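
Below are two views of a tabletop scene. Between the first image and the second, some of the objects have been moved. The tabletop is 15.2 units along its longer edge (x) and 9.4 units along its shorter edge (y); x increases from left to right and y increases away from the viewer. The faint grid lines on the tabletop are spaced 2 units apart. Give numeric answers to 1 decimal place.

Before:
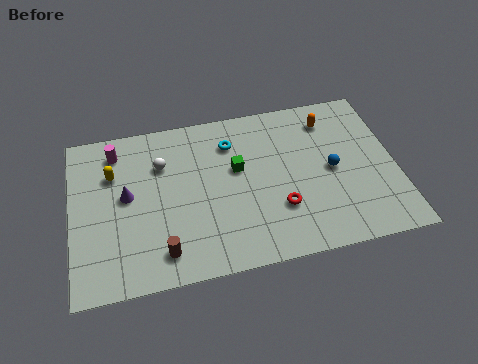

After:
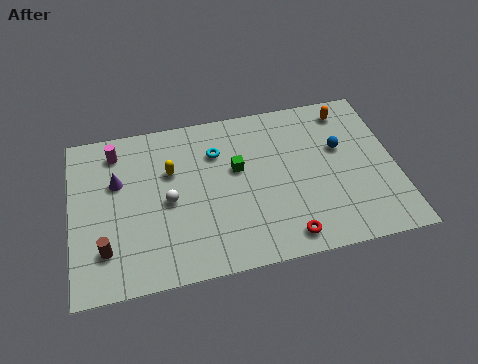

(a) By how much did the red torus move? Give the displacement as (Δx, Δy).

(0.2, -1.7)

The red torus started near (9.6, 2.9) and ended near (9.8, 1.2).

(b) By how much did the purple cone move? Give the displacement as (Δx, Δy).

(-0.4, 0.9)

The purple cone was at about (2.6, 5.1) and moved to about (2.2, 6.0).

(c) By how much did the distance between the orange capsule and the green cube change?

+1.0

Before: roughly 4.9 units apart; after: 5.9. That's 1.0 units further apart.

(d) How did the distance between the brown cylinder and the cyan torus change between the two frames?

+0.4

They were about 6.6 units apart before and 7.0 after — 0.4 units further apart.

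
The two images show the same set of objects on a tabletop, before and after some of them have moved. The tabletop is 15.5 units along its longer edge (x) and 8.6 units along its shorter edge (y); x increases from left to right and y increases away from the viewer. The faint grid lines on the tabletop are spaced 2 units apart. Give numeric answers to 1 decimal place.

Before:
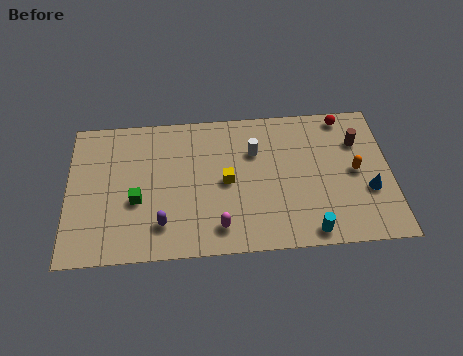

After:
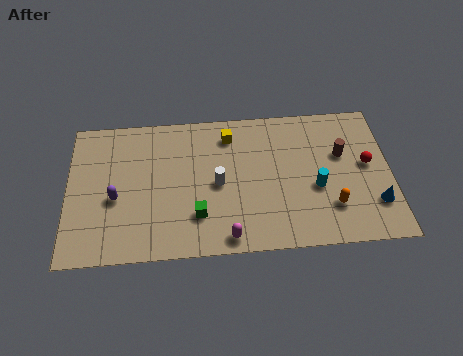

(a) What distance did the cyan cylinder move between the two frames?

2.6

The cyan cylinder was near (11.5, 0.9) before and (11.9, 3.5) after, so it travelled √(0.4² + 2.6²) ≈ 2.6 units.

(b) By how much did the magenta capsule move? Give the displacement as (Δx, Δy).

(0.4, -0.6)

From the two frames, the magenta capsule sits at roughly (7.2, 1.5) before and (7.6, 0.9) after.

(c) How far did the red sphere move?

3.2

From (13.4, 7.7) to (14.4, 4.7), the red sphere covered √(1.0² + 3.0²) ≈ 3.2 units.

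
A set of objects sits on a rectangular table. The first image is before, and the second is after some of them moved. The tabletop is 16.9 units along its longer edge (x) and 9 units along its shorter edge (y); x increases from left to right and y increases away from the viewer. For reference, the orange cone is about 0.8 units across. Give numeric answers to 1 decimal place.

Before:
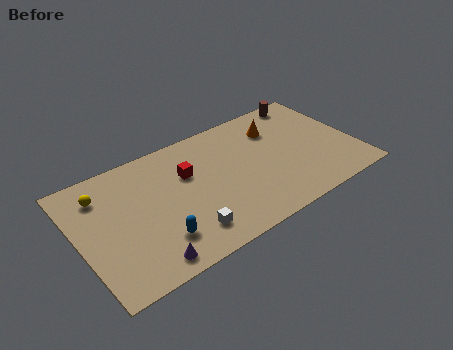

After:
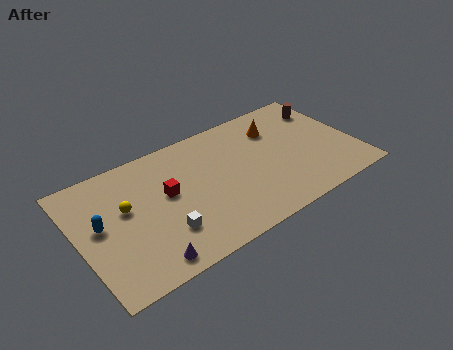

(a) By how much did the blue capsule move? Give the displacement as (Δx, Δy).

(-3.1, 2.7)

The blue capsule started near (4.4, 2.2) and ended near (1.3, 4.9).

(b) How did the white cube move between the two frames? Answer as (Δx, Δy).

(-1.2, 0.7)

From the two frames, the white cube sits at roughly (6.0, 1.8) before and (4.8, 2.5) after.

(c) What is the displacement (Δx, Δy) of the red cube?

(-1.4, -0.8)

The red cube was at about (6.8, 5.9) and moved to about (5.4, 5.1).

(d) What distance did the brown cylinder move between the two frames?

1.5

From (14.8, 8.1) to (15.7, 6.9), the brown cylinder covered √(0.9² + 1.2²) ≈ 1.5 units.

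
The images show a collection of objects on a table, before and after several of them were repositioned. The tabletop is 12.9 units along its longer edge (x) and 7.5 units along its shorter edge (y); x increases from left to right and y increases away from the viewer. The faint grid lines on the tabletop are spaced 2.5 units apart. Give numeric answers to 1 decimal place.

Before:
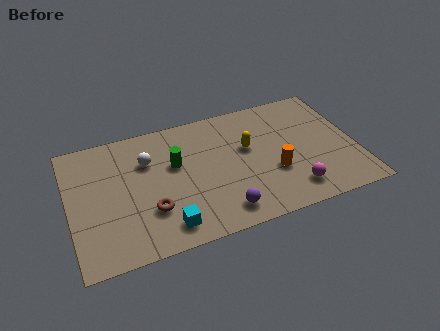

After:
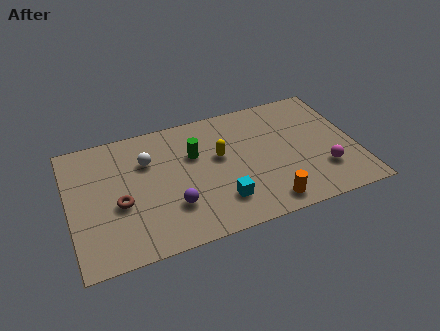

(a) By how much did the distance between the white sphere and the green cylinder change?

+0.8

The distance was about 1.3 in the first image and 2.1 in the second, so they moved 0.8 units further apart.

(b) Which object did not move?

the white sphere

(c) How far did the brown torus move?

1.5

The brown torus was near (3.5, 2.3) before and (2.2, 3.1) after, so it travelled √(1.3² + 0.8²) ≈ 1.5 units.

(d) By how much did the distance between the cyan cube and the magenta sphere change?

-1.0

The distance was about 5.7 in the first image and 4.7 in the second, so they moved 1.0 units closer together.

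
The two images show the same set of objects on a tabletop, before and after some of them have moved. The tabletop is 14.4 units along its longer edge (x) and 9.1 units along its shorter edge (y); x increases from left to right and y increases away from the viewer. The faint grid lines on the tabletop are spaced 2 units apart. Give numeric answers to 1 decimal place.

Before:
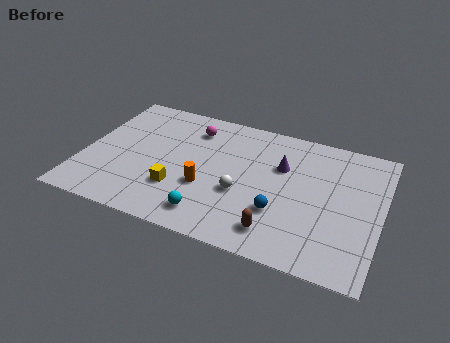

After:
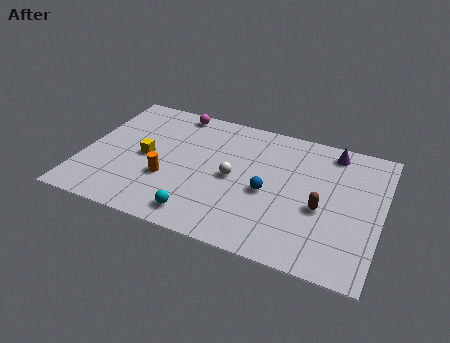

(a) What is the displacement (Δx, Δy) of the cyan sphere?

(-0.5, -0.2)

From the two frames, the cyan sphere sits at roughly (6.5, 1.5) before and (6.0, 1.3) after.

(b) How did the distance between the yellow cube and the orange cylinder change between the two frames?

+0.3

They were about 1.4 units apart before and 1.7 after — 0.3 units further apart.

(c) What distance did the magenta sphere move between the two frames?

1.4

The magenta sphere was near (5.0, 7.2) before and (4.0, 8.2) after, so it travelled √(1.0² + 1.0²) ≈ 1.4 units.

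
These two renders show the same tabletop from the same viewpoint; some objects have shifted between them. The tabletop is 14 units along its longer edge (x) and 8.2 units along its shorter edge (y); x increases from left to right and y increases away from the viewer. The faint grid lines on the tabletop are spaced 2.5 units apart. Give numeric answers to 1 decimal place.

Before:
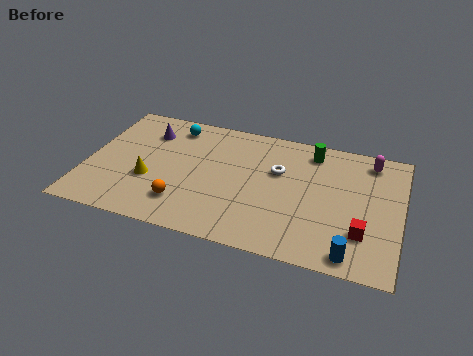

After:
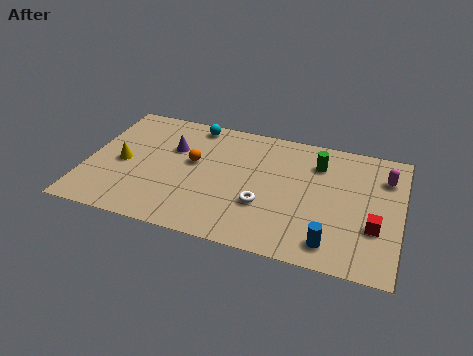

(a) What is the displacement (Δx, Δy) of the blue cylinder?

(-0.9, 0.4)

From the two frames, the blue cylinder sits at roughly (12.0, 0.9) before and (11.1, 1.3) after.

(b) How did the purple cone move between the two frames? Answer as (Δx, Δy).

(1.2, -0.8)

The purple cone started near (2.5, 6.2) and ended near (3.7, 5.4).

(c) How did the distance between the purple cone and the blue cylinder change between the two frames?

-2.4

Before: roughly 10.9 units apart; after: 8.5. That's 2.4 units closer together.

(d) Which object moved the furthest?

the orange sphere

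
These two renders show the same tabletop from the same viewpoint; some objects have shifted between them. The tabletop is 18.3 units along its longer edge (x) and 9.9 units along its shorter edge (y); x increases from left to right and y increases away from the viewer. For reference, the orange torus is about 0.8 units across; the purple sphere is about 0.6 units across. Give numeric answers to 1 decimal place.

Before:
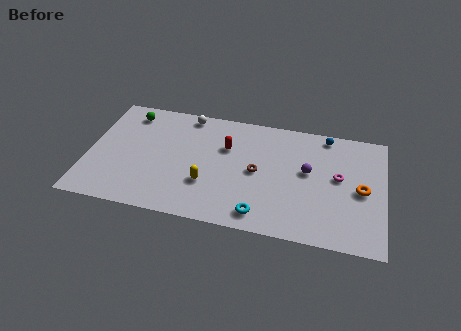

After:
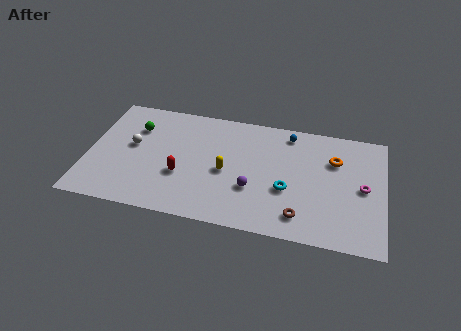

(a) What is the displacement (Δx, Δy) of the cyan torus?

(1.5, 2.4)

The cyan torus was at about (10.9, 1.4) and moved to about (12.4, 3.8).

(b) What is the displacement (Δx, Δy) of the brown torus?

(2.8, -3.1)

From the two frames, the brown torus sits at roughly (10.5, 4.9) before and (13.3, 1.8) after.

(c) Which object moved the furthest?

the white sphere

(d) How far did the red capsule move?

4.0

The red capsule was near (8.5, 6.6) before and (5.9, 3.6) after, so it travelled √(2.6² + 3.0²) ≈ 4.0 units.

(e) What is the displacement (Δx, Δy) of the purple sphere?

(-3.3, -2.2)

The purple sphere started near (13.6, 5.6) and ended near (10.3, 3.4).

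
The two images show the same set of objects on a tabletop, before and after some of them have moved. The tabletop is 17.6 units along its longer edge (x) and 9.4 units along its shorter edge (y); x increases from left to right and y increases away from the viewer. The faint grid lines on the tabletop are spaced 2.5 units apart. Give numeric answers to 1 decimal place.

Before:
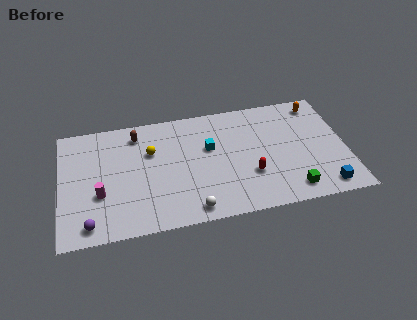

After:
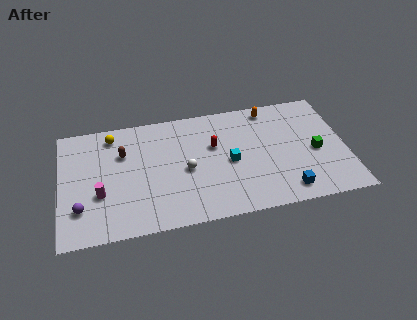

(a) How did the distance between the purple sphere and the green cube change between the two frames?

+2.3

The distance was about 12.3 in the first image and 14.6 in the second, so they moved 2.3 units further apart.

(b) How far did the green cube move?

3.3

From (14.0, 1.4) to (15.7, 4.2), the green cube covered √(1.7² + 2.8²) ≈ 3.3 units.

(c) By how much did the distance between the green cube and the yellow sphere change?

+3.3

Before: roughly 9.7 units apart; after: 13.0. That's 3.3 units further apart.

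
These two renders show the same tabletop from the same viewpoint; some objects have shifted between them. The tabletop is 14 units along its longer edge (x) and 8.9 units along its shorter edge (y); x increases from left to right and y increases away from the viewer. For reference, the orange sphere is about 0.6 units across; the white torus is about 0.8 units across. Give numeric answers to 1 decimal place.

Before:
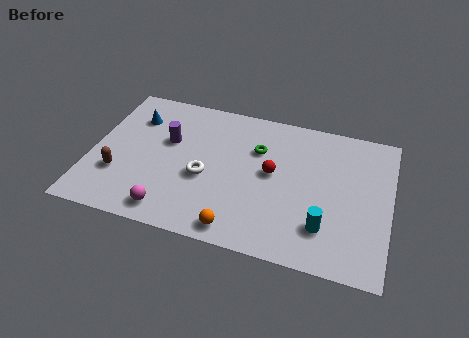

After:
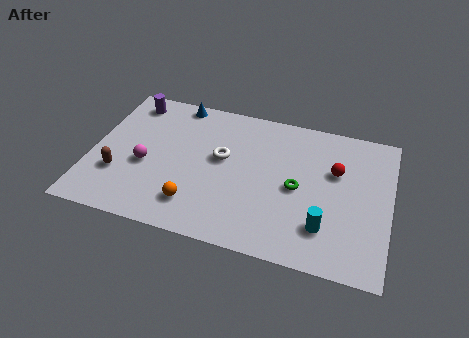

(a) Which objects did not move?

the brown capsule and the cyan cylinder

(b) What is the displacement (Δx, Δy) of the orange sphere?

(-2.1, 0.9)

The orange sphere was at about (7.2, 1.0) and moved to about (5.1, 1.9).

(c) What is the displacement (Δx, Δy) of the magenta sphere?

(-1.4, 2.5)

The magenta sphere started near (4.0, 1.2) and ended near (2.6, 3.7).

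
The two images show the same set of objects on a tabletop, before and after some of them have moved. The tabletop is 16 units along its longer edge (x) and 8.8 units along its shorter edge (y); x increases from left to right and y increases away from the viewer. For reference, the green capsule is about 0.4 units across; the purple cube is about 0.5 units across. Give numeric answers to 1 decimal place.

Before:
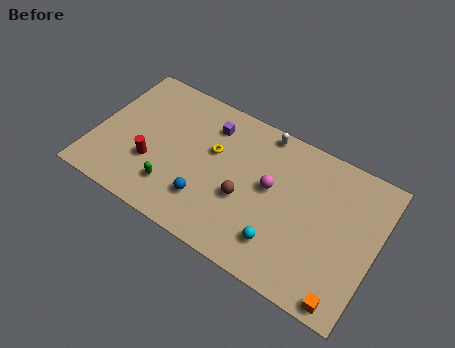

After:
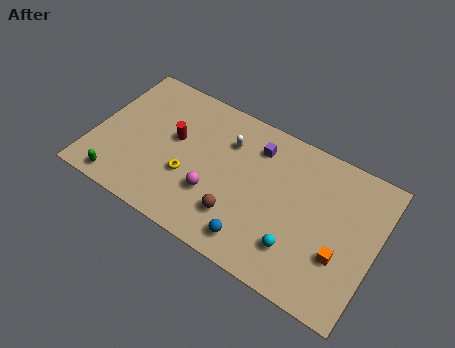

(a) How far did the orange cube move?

2.3

From (14.8, 0.8) to (14.2, 3.0), the orange cube covered √(0.6² + 2.2²) ≈ 2.3 units.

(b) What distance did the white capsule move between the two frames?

2.4

The white capsule was near (9.1, 8.0) before and (7.3, 6.4) after, so it travelled √(1.8² + 1.6²) ≈ 2.4 units.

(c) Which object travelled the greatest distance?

the magenta sphere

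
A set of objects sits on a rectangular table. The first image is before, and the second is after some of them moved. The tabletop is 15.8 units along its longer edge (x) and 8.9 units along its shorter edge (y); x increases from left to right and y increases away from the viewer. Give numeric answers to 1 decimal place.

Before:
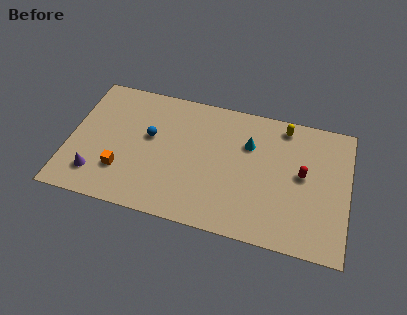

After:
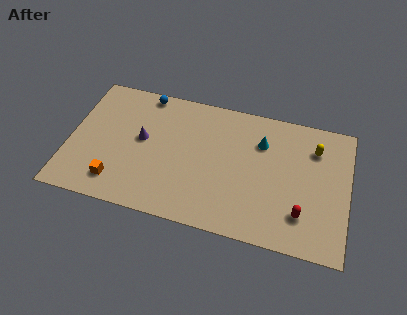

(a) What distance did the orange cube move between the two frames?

0.8

The orange cube was near (3.1, 2.5) before and (2.9, 1.7) after, so it travelled √(0.2² + 0.8²) ≈ 0.8 units.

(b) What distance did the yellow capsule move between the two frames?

2.1

The yellow capsule moved from about (12.0, 7.8) to (13.8, 6.7), a distance of √(1.8² + 1.1²) ≈ 2.1.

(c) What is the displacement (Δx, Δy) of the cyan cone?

(0.7, 0.3)

The cyan cone started near (10.1, 6.1) and ended near (10.8, 6.4).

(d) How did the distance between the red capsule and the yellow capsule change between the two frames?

+1.3

They were about 3.2 units apart before and 4.5 after — 1.3 units further apart.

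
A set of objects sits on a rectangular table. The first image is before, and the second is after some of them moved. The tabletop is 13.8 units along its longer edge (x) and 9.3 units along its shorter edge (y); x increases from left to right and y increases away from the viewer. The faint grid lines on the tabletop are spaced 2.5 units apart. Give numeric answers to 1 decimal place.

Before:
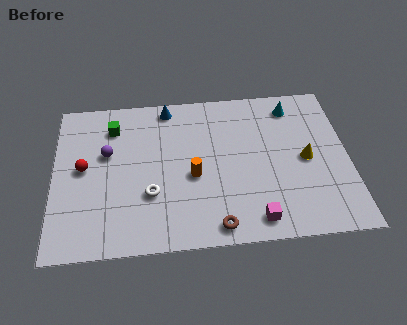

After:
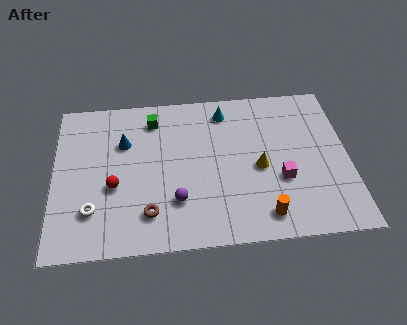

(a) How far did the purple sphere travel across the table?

4.5

The purple sphere was near (2.5, 5.7) before and (5.7, 2.6) after, so it travelled √(3.2² + 3.1²) ≈ 4.5 units.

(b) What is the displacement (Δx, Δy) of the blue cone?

(-2.1, -2.0)

The blue cone was at about (5.4, 8.3) and moved to about (3.3, 6.3).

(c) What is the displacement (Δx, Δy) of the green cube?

(1.9, 0.3)

The green cube was at about (2.8, 7.3) and moved to about (4.7, 7.6).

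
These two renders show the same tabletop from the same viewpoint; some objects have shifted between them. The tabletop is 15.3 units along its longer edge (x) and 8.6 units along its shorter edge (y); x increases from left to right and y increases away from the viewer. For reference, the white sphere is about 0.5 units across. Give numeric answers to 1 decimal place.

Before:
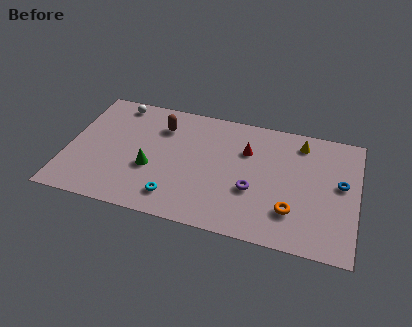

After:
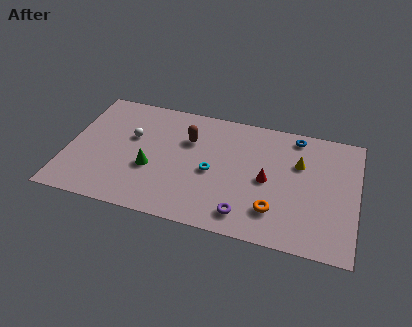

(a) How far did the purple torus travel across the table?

1.8

The purple torus was near (9.9, 3.2) before and (9.6, 1.4) after, so it travelled √(0.3² + 1.8²) ≈ 1.8 units.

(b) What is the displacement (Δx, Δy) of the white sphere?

(1.0, -2.3)

From the two frames, the white sphere sits at roughly (2.3, 7.6) before and (3.3, 5.3) after.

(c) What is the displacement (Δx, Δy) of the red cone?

(1.2, -1.8)

The red cone was at about (9.4, 5.9) and moved to about (10.6, 4.1).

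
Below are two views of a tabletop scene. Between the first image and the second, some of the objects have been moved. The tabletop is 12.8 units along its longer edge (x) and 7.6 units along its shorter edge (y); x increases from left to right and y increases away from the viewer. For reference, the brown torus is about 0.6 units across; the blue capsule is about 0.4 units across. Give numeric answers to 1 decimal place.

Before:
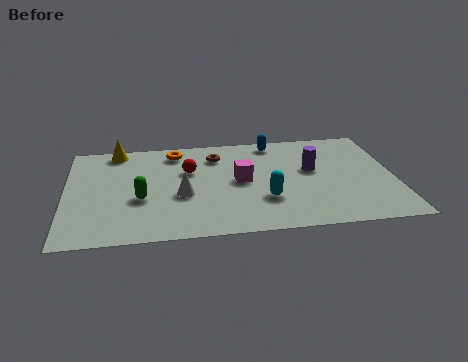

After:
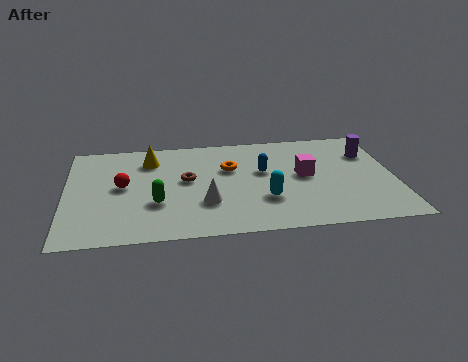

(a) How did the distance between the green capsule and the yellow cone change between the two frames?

-0.6

Before: roughly 3.9 units apart; after: 3.3. That's 0.6 units closer together.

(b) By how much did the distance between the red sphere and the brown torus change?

+1.0

Before: roughly 1.5 units apart; after: 2.5. That's 1.0 units further apart.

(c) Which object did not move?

the cyan capsule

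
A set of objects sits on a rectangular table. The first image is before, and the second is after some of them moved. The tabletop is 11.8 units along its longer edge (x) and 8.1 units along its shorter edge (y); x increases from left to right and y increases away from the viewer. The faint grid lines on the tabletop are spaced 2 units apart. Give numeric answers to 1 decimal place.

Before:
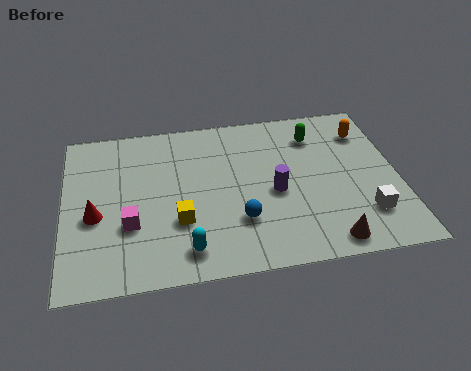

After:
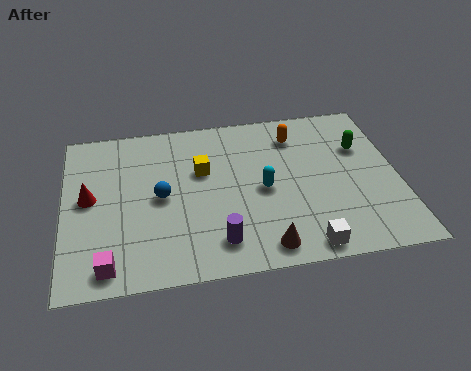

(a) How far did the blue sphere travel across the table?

3.1

The blue sphere moved from about (6.1, 2.4) to (3.4, 4.0), a distance of √(2.7² + 1.6²) ≈ 3.1.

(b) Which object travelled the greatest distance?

the cyan capsule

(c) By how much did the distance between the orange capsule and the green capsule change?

+0.7

The distance was about 1.8 in the first image and 2.5 in the second, so they moved 0.7 units further apart.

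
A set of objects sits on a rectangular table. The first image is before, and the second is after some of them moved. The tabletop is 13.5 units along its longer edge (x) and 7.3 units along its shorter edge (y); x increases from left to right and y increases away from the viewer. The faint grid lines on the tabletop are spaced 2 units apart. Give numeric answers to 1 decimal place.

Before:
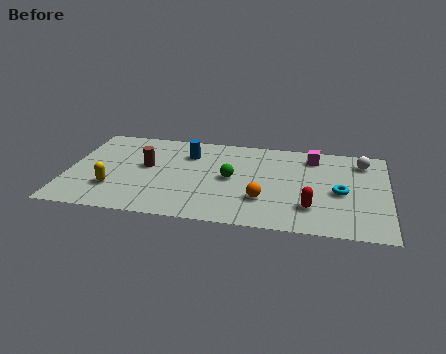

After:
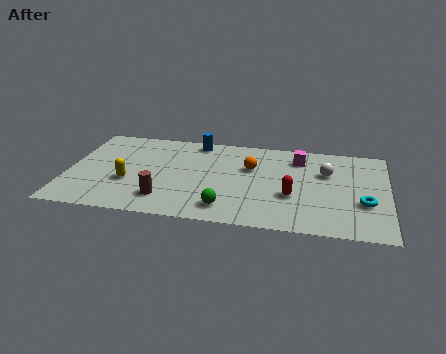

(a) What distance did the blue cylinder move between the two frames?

1.1

The blue cylinder moved from about (5.0, 5.4) to (5.3, 6.5), a distance of √(0.3² + 1.1²) ≈ 1.1.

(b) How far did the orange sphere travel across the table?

2.6

From (8.3, 2.2) to (7.7, 4.7), the orange sphere covered √(0.6² + 2.5²) ≈ 2.6 units.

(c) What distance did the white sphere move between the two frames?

1.9

The white sphere was near (12.4, 5.9) before and (10.9, 4.8) after, so it travelled √(1.5² + 1.1²) ≈ 1.9 units.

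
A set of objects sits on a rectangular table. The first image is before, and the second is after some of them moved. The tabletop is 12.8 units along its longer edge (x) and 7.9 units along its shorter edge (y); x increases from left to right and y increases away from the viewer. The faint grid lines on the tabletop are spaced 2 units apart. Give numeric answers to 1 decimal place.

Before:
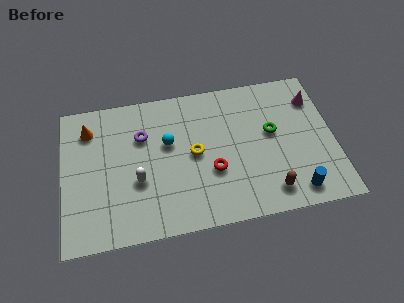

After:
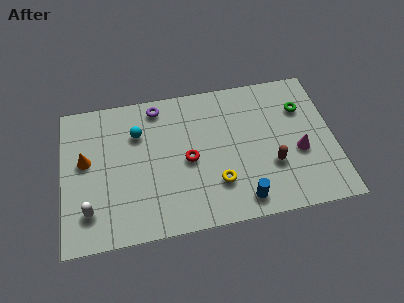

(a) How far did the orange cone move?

1.7

From (1.3, 6.2) to (1.1, 4.5), the orange cone covered √(0.2² + 1.7²) ≈ 1.7 units.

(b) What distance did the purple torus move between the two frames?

1.7

The purple torus was near (3.8, 5.4) before and (4.6, 6.9) after, so it travelled √(0.8² + 1.5²) ≈ 1.7 units.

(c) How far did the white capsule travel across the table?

2.6

From (3.5, 3.0) to (1.2, 1.8), the white capsule covered √(2.3² + 1.2²) ≈ 2.6 units.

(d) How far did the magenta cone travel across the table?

2.9

The magenta cone was near (12.0, 6.0) before and (11.1, 3.2) after, so it travelled √(0.9² + 2.8²) ≈ 2.9 units.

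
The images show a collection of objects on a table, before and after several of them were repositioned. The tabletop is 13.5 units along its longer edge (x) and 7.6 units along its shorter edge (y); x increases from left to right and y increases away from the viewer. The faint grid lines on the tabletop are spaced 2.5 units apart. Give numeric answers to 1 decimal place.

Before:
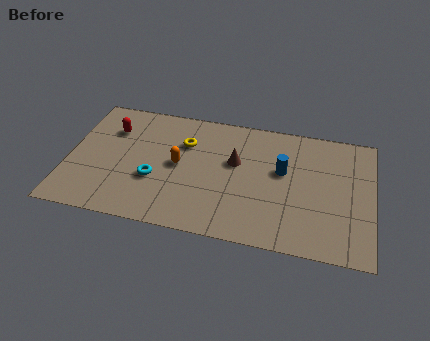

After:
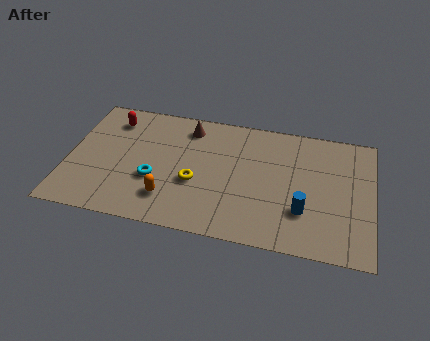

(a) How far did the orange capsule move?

2.1

The orange capsule was near (4.9, 3.9) before and (4.6, 1.8) after, so it travelled √(0.3² + 2.1²) ≈ 2.1 units.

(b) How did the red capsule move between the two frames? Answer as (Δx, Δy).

(0.0, 0.6)

From the two frames, the red capsule sits at roughly (1.8, 5.5) before and (1.8, 6.1) after.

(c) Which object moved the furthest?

the brown cone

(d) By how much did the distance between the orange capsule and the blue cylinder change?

+1.3

The distance was about 4.6 in the first image and 5.9 in the second, so they moved 1.3 units further apart.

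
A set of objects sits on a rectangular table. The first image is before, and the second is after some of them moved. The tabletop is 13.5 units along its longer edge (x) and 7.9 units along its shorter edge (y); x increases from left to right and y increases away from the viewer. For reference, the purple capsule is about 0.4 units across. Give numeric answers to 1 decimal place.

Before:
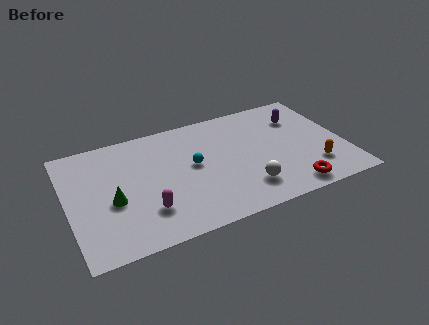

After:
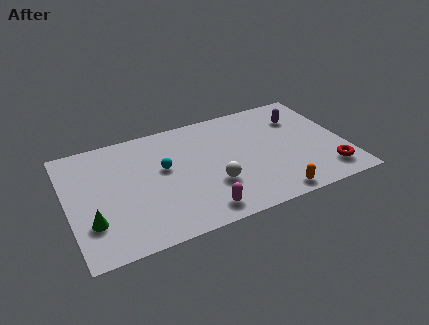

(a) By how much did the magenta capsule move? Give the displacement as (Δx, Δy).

(2.5, -1.0)

The magenta capsule started near (3.6, 2.1) and ended near (6.1, 1.1).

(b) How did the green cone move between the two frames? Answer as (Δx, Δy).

(-1.1, -1.0)

The green cone started near (2.1, 3.3) and ended near (1.0, 2.3).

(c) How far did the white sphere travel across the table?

1.7

From (8.4, 1.8) to (6.9, 2.6), the white sphere covered √(1.5² + 0.8²) ≈ 1.7 units.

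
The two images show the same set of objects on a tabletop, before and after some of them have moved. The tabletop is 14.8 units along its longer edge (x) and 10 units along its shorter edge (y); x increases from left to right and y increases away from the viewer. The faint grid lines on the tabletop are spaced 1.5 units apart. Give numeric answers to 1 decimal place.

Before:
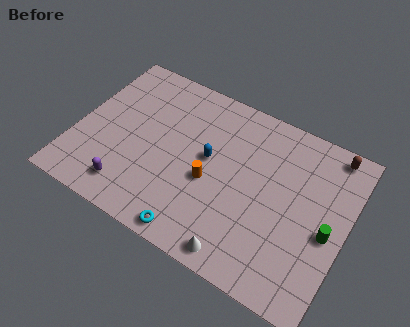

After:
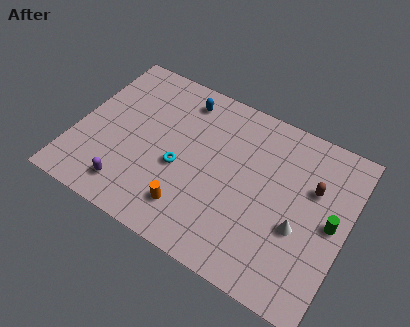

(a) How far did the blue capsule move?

3.5

From (7.2, 5.5) to (5.3, 8.4), the blue capsule covered √(1.9² + 2.9²) ≈ 3.5 units.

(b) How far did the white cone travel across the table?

4.0

From (9.7, 1.0) to (12.4, 3.9), the white cone covered √(2.7² + 2.9²) ≈ 4.0 units.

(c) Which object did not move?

the purple capsule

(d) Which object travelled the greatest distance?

the white cone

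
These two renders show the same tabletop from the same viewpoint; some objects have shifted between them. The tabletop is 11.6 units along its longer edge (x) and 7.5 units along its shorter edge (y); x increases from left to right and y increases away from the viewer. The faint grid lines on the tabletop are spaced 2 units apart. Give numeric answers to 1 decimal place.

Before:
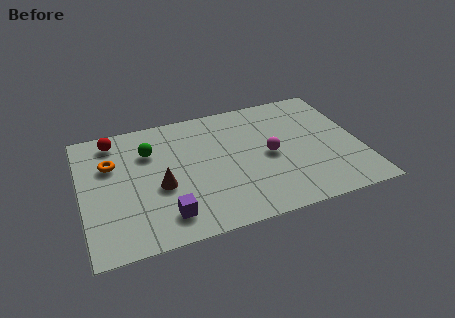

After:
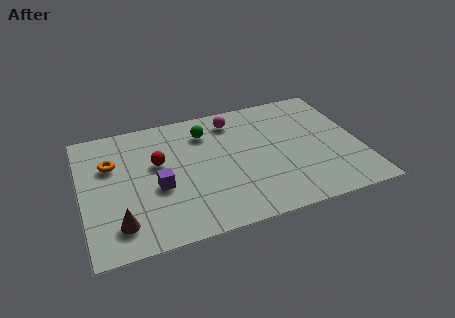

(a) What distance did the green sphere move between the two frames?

2.5

The green sphere was near (2.9, 5.3) before and (5.3, 5.8) after, so it travelled √(2.4² + 0.5²) ≈ 2.5 units.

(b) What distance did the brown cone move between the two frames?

2.4

From (3.2, 3.1) to (1.4, 1.5), the brown cone covered √(1.8² + 1.6²) ≈ 2.4 units.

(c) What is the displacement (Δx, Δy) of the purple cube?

(-0.2, 1.7)

From the two frames, the purple cube sits at roughly (3.3, 1.4) before and (3.1, 3.1) after.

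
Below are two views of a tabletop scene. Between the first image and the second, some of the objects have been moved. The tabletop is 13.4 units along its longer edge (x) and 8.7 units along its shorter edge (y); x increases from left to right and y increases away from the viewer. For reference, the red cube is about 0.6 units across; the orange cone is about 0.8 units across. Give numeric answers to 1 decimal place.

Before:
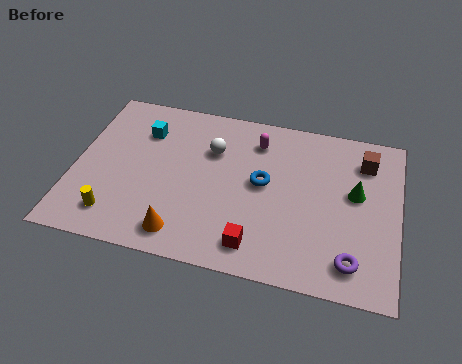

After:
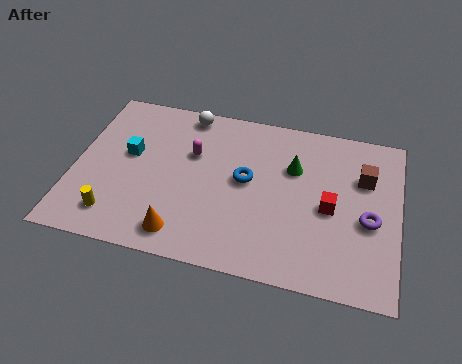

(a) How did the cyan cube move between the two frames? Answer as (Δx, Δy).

(-0.5, -1.4)

From the two frames, the cyan cube sits at roughly (2.7, 6.4) before and (2.2, 5.0) after.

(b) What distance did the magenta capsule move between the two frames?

2.9

From (7.4, 6.9) to (4.8, 5.6), the magenta capsule covered √(2.6² + 1.3²) ≈ 2.9 units.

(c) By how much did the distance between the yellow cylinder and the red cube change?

+3.2

Before: roughly 5.8 units apart; after: 9.0. That's 3.2 units further apart.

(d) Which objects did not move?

the yellow cylinder and the orange cone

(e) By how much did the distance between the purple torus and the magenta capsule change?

+0.8

They were about 6.8 units apart before and 7.6 after — 0.8 units further apart.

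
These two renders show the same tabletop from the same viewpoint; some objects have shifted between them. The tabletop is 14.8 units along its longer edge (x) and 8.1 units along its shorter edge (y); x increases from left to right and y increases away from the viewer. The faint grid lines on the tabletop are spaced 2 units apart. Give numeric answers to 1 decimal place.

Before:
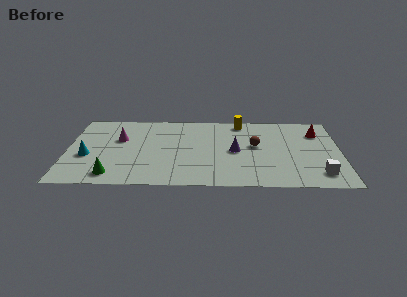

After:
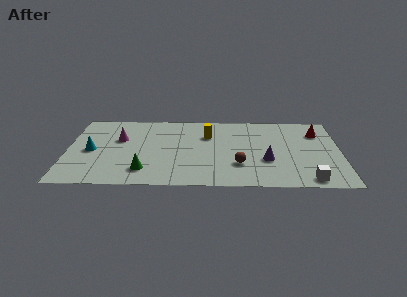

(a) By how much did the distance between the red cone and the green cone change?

-1.8

They were about 12.1 units apart before and 10.3 after — 1.8 units closer together.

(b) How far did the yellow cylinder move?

2.3

The yellow cylinder was near (9.4, 7.1) before and (7.6, 5.6) after, so it travelled √(1.8² + 1.5²) ≈ 2.3 units.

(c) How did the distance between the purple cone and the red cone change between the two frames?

-0.8

The distance was about 5.0 in the first image and 4.2 in the second, so they moved 0.8 units closer together.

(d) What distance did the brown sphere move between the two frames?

2.3

From (10.2, 4.5) to (9.3, 2.4), the brown sphere covered √(0.9² + 2.1²) ≈ 2.3 units.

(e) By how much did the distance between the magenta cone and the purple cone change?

+1.9

Before: roughly 6.4 units apart; after: 8.3. That's 1.9 units further apart.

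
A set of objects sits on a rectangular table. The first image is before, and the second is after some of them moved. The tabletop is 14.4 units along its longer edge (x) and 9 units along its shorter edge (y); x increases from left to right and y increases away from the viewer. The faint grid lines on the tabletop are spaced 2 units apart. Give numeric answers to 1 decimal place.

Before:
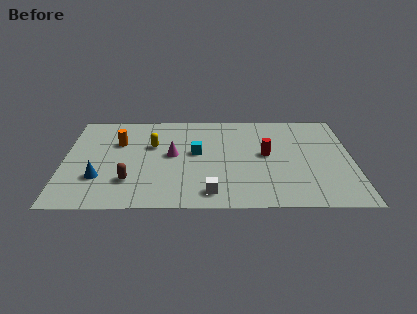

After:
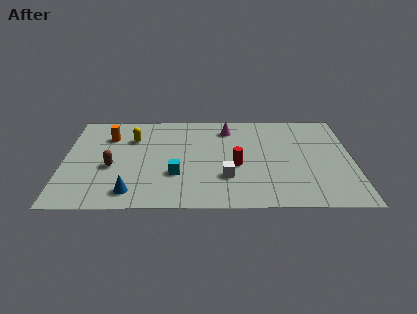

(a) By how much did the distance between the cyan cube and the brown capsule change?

-0.9

Before: roughly 4.2 units apart; after: 3.3. That's 0.9 units closer together.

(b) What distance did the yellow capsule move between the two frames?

1.2

The yellow capsule moved from about (4.4, 5.7) to (3.4, 6.4), a distance of √(1.0² + 0.7²) ≈ 1.2.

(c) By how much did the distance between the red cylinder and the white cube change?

-3.3

Before: roughly 4.5 units apart; after: 1.2. That's 3.3 units closer together.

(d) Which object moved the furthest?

the magenta cone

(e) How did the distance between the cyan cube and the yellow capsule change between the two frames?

+1.7

The distance was about 2.3 in the first image and 4.0 in the second, so they moved 1.7 units further apart.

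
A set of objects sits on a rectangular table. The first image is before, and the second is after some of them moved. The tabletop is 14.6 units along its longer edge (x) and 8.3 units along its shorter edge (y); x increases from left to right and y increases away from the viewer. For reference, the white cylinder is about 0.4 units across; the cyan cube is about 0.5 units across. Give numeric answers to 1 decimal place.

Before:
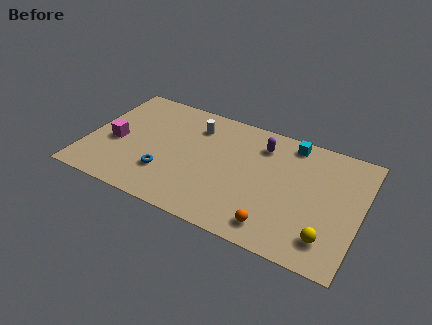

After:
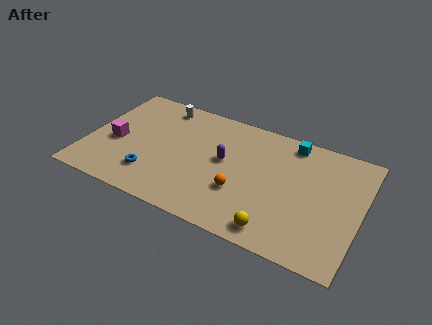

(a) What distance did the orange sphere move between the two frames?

2.5

The orange sphere was near (10.4, 1.3) before and (8.4, 2.8) after, so it travelled √(2.0² + 1.5²) ≈ 2.5 units.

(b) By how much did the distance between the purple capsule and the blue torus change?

-1.8

They were about 6.2 units apart before and 4.4 after — 1.8 units closer together.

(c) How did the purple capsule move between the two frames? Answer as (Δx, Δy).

(-1.8, -1.9)

From the two frames, the purple capsule sits at roughly (9.1, 6.5) before and (7.3, 4.6) after.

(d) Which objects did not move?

the cyan cube and the magenta cube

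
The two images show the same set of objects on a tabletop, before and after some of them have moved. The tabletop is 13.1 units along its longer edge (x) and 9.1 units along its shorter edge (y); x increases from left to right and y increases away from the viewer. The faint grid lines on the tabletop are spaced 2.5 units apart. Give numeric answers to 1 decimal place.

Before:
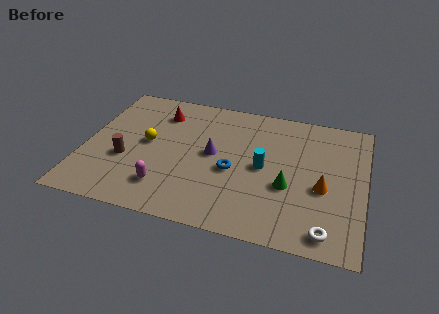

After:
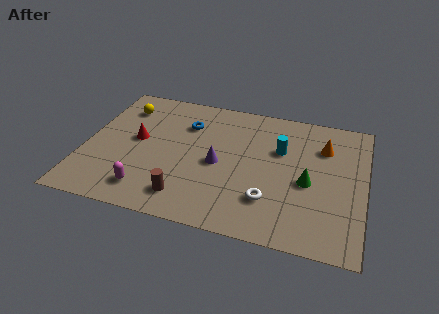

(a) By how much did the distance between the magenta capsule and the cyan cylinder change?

+2.2

The distance was about 5.1 in the first image and 7.3 in the second, so they moved 2.2 units further apart.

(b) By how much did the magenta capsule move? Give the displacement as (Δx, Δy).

(-0.8, -0.4)

From the two frames, the magenta capsule sits at roughly (4.0, 2.0) before and (3.2, 1.6) after.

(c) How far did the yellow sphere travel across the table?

2.7

The yellow sphere moved from about (2.9, 4.8) to (1.5, 7.1), a distance of √(1.4² + 2.3²) ≈ 2.7.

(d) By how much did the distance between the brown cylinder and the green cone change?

-1.6

They were about 7.6 units apart before and 6.0 after — 1.6 units closer together.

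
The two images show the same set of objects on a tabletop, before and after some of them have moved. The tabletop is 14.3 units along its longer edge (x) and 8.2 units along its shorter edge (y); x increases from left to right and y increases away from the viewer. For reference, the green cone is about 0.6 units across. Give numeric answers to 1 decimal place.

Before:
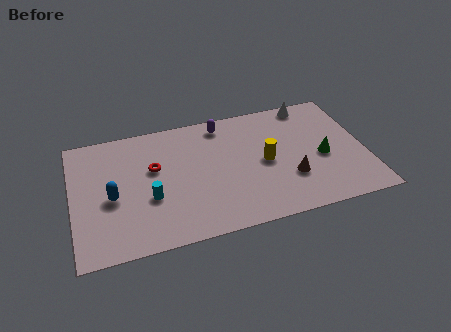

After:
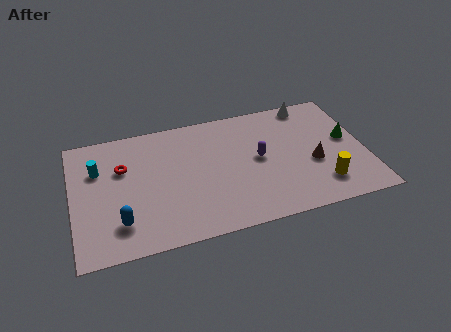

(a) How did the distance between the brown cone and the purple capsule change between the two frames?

-2.6

The distance was about 5.4 in the first image and 2.8 in the second, so they moved 2.6 units closer together.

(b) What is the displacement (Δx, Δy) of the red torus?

(-1.5, 0.4)

The red torus started near (4.0, 5.0) and ended near (2.5, 5.4).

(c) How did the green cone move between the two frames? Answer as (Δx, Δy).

(1.3, 0.9)

The green cone started near (12.2, 3.6) and ended near (13.5, 4.5).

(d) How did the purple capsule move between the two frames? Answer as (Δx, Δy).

(1.6, -2.8)

The purple capsule was at about (7.5, 7.1) and moved to about (9.1, 4.3).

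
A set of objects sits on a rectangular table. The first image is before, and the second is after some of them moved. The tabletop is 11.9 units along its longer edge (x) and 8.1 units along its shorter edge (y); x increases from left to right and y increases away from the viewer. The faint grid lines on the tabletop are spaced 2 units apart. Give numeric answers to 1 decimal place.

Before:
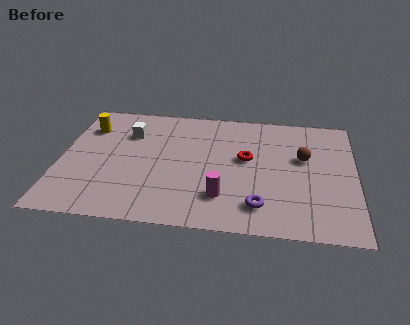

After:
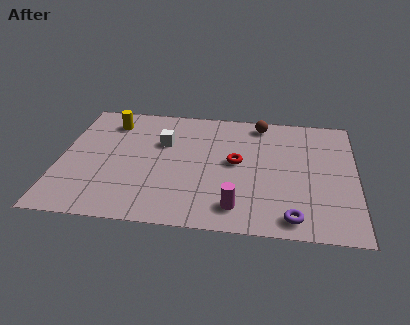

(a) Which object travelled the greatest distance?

the brown sphere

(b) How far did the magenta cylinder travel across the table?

0.8

From (6.6, 2.0) to (7.2, 1.4), the magenta cylinder covered √(0.6² + 0.6²) ≈ 0.8 units.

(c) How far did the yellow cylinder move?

1.0

The yellow cylinder moved from about (1.0, 6.0) to (1.9, 6.5), a distance of √(0.9² + 0.5²) ≈ 1.0.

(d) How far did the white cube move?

1.5

From (2.7, 5.8) to (4.1, 5.3), the white cube covered √(1.4² + 0.5²) ≈ 1.5 units.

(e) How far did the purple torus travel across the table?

1.4

The purple torus moved from about (8.1, 1.6) to (9.4, 1.0), a distance of √(1.3² + 0.6²) ≈ 1.4.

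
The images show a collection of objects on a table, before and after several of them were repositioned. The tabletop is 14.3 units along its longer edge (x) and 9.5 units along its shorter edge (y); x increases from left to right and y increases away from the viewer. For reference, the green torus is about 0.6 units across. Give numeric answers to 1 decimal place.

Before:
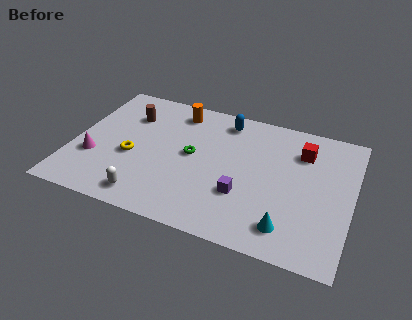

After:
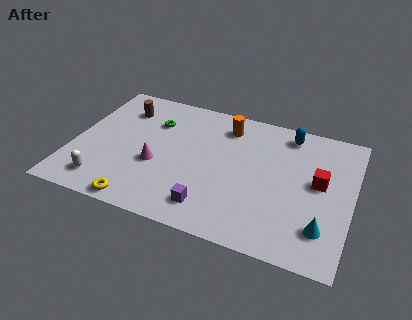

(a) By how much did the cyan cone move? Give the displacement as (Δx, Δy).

(1.7, 0.5)

The cyan cone was at about (11.3, 1.7) and moved to about (13.0, 2.2).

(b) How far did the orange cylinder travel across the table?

2.6

The orange cylinder was near (5.0, 8.0) before and (7.6, 7.7) after, so it travelled √(2.6² + 0.3²) ≈ 2.6 units.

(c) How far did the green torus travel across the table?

2.8

From (6.1, 5.0) to (3.9, 6.8), the green torus covered √(2.2² + 1.8²) ≈ 2.8 units.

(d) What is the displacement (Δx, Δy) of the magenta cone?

(3.2, 0.5)

The magenta cone was at about (1.2, 3.2) and moved to about (4.4, 3.7).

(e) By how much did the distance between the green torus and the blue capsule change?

+3.6

The distance was about 3.4 in the first image and 7.0 in the second, so they moved 3.6 units further apart.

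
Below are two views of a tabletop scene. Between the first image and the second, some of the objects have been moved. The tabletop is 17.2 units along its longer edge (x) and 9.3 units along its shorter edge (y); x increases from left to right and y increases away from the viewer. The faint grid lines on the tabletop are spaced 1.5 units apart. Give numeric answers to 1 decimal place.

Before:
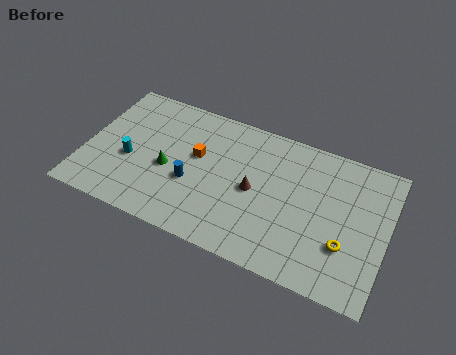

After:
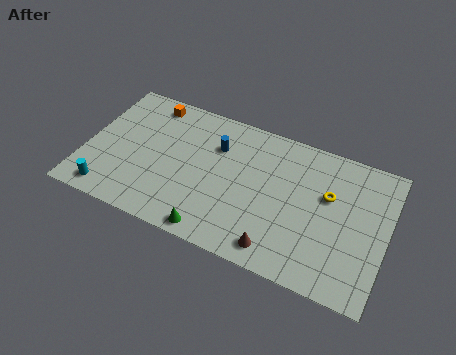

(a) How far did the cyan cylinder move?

2.8

The cyan cylinder was near (2.6, 3.8) before and (1.7, 1.2) after, so it travelled √(0.9² + 2.6²) ≈ 2.8 units.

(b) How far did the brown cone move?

3.6

From (9.7, 4.5) to (11.4, 1.3), the brown cone covered √(1.7² + 3.2²) ≈ 3.6 units.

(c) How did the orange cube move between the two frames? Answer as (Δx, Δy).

(-3.1, 2.6)

The orange cube started near (6.3, 5.5) and ended near (3.2, 8.1).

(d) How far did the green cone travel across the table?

4.3

The green cone was near (4.8, 4.0) before and (7.8, 0.9) after, so it travelled √(3.0² + 3.1²) ≈ 4.3 units.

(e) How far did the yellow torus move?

3.0

The yellow torus was near (15.0, 3.0) before and (13.8, 5.8) after, so it travelled √(1.2² + 2.8²) ≈ 3.0 units.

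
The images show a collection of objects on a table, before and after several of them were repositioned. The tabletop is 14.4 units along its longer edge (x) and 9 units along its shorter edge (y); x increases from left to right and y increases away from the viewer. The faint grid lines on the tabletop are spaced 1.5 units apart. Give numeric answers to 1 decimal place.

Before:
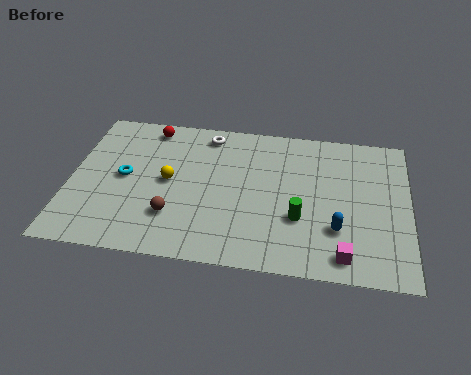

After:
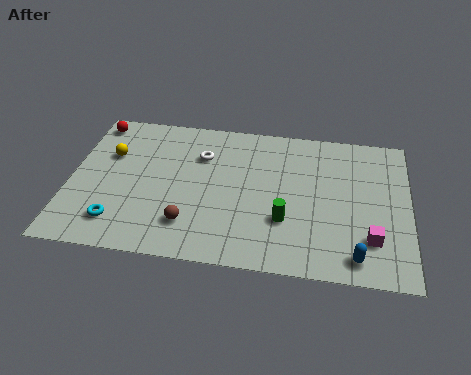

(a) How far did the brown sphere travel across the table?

0.8

The brown sphere moved from about (4.5, 2.5) to (5.2, 2.1), a distance of √(0.7² + 0.4²) ≈ 0.8.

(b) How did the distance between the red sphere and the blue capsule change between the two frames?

+3.5

They were about 9.7 units apart before and 13.2 after — 3.5 units further apart.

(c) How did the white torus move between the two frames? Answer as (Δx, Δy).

(-0.2, -1.4)

The white torus started near (5.7, 7.8) and ended near (5.5, 6.4).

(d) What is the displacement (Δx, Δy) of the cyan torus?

(-0.1, -2.8)

From the two frames, the cyan torus sits at roughly (2.3, 4.6) before and (2.2, 1.8) after.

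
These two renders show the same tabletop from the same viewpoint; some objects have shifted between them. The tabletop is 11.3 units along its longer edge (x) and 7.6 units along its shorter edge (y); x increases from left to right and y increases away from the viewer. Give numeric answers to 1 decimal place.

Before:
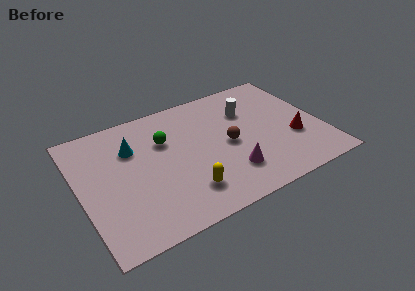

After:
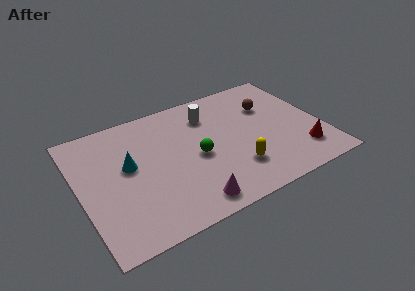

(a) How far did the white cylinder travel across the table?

1.9

The white cylinder moved from about (8.1, 5.3) to (6.3, 5.8), a distance of √(1.8² + 0.5²) ≈ 1.9.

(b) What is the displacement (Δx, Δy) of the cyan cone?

(-0.3, -1.0)

From the two frames, the cyan cone sits at roughly (2.6, 5.3) before and (2.3, 4.3) after.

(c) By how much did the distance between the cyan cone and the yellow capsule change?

+1.1

The distance was about 4.1 in the first image and 5.2 in the second, so they moved 1.1 units further apart.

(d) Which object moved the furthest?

the brown sphere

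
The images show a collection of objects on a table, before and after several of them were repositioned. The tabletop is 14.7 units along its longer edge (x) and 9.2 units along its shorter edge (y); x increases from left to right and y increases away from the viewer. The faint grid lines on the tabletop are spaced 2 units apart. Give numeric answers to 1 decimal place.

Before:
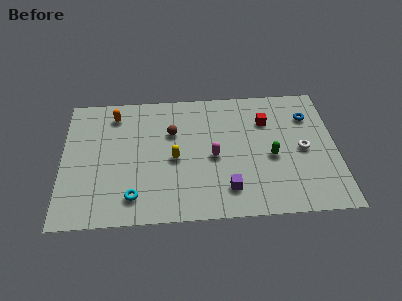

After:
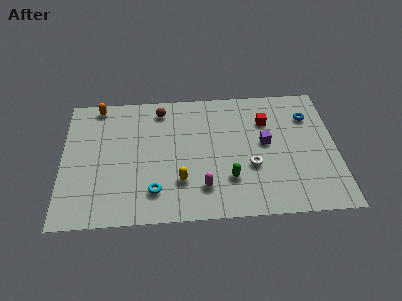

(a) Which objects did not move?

the blue torus and the red cube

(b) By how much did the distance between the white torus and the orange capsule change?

-1.0

Before: roughly 10.6 units apart; after: 9.6. That's 1.0 units closer together.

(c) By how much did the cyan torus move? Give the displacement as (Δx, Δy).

(1.1, 0.3)

The cyan torus started near (3.8, 1.7) and ended near (4.9, 2.0).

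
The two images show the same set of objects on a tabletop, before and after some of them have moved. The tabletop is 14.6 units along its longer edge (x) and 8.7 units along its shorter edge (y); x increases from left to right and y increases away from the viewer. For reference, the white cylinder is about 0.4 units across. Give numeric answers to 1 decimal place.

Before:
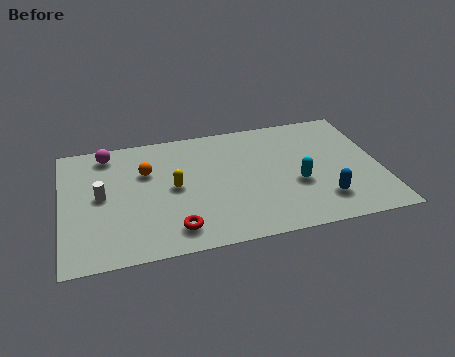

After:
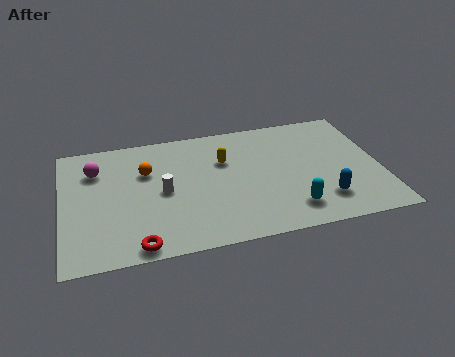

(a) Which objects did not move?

the blue capsule and the orange sphere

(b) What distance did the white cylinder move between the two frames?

2.8

The white cylinder was near (1.8, 4.5) before and (4.6, 4.2) after, so it travelled √(2.8² + 0.3²) ≈ 2.8 units.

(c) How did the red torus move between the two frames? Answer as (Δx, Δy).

(-1.7, -0.7)

The red torus started near (5.0, 1.5) and ended near (3.3, 0.8).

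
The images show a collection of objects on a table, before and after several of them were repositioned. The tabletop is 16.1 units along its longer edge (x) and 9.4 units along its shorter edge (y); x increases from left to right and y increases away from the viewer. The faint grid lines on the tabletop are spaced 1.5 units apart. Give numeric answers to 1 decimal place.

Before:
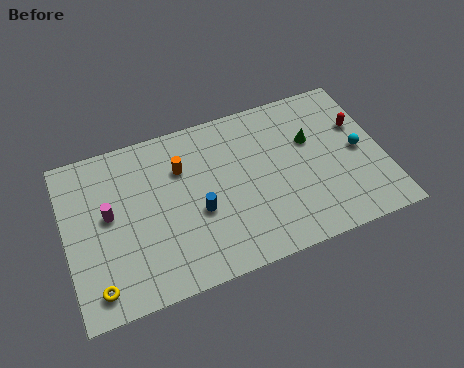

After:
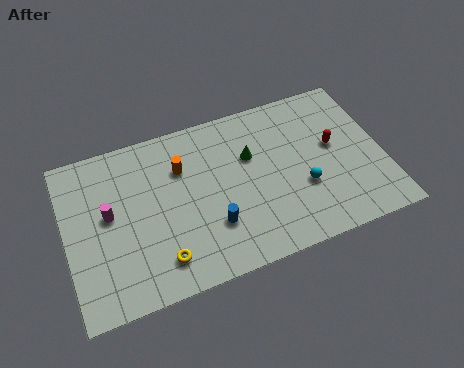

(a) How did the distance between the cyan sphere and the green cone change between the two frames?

+0.9

Before: roughly 2.7 units apart; after: 3.6. That's 0.9 units further apart.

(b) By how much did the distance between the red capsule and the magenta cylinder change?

-1.4

Before: roughly 12.9 units apart; after: 11.5. That's 1.4 units closer together.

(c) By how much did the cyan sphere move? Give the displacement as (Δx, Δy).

(-3.0, -1.2)

The cyan sphere started near (14.9, 4.6) and ended near (11.9, 3.4).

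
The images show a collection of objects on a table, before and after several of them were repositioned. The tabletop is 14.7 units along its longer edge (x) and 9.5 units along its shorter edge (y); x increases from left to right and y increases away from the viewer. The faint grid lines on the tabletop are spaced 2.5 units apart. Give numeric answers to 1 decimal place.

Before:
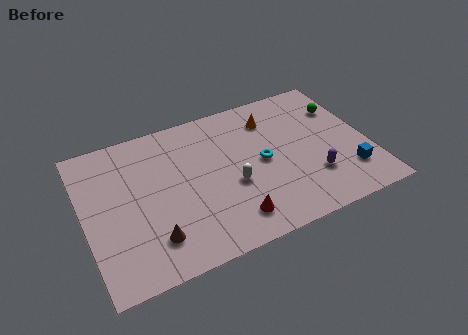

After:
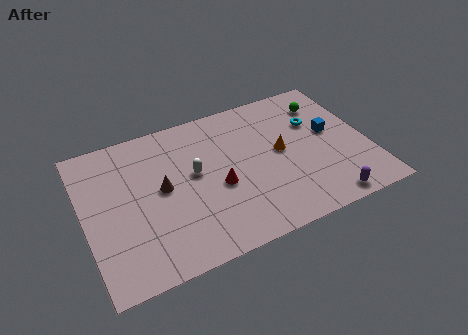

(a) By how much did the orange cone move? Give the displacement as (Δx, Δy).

(0.2, -2.4)

The orange cone started near (10.0, 7.4) and ended near (10.2, 5.0).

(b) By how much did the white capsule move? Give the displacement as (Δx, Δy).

(-1.8, 1.5)

From the two frames, the white capsule sits at roughly (7.5, 3.8) before and (5.7, 5.3) after.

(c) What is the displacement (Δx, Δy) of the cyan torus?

(3.0, 1.6)

From the two frames, the cyan torus sits at roughly (9.2, 4.7) before and (12.2, 6.3) after.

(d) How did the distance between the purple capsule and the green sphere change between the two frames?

+2.0

They were about 4.6 units apart before and 6.6 after — 2.0 units further apart.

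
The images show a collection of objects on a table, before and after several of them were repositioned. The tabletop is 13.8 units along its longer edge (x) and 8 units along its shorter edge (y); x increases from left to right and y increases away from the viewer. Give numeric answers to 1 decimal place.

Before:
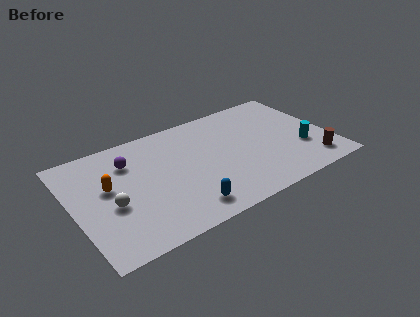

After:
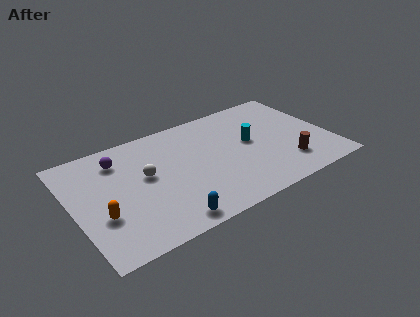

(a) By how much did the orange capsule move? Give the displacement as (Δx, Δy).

(-0.6, -1.8)

The orange capsule started near (1.9, 4.6) and ended near (1.3, 2.8).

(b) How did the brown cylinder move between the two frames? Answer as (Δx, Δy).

(-1.3, 0.5)

The brown cylinder was at about (12.5, 1.4) and moved to about (11.2, 1.9).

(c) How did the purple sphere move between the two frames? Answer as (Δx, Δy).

(-0.5, 0.4)

From the two frames, the purple sphere sits at roughly (3.2, 5.9) before and (2.7, 6.3) after.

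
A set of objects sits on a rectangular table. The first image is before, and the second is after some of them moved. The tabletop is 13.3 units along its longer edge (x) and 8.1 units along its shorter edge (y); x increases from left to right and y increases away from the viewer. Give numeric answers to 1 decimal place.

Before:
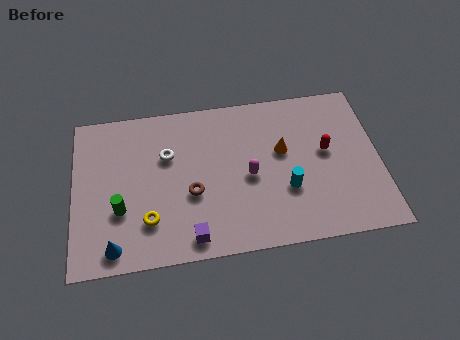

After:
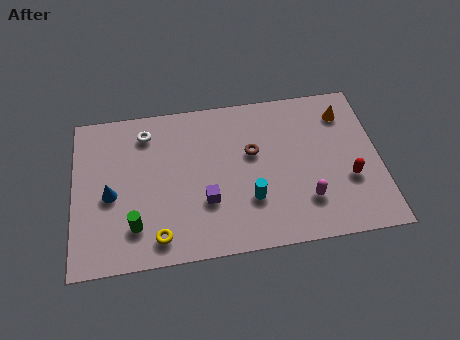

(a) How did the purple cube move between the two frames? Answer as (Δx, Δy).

(0.7, 1.7)

The purple cube was at about (5.0, 1.0) and moved to about (5.7, 2.7).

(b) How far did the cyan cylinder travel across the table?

1.6

The cyan cylinder was near (9.2, 2.8) before and (7.6, 2.5) after, so it travelled √(1.6² + 0.3²) ≈ 1.6 units.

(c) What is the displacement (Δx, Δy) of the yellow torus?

(0.4, -0.9)

The yellow torus started near (3.2, 2.1) and ended near (3.6, 1.2).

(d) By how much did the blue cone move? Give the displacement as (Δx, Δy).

(-0.1, 2.6)

The blue cone started near (1.7, 1.0) and ended near (1.6, 3.6).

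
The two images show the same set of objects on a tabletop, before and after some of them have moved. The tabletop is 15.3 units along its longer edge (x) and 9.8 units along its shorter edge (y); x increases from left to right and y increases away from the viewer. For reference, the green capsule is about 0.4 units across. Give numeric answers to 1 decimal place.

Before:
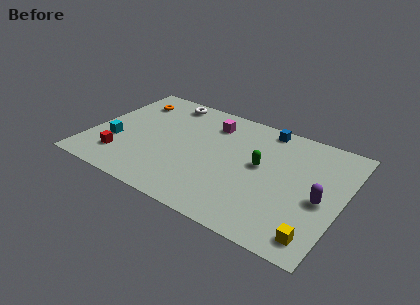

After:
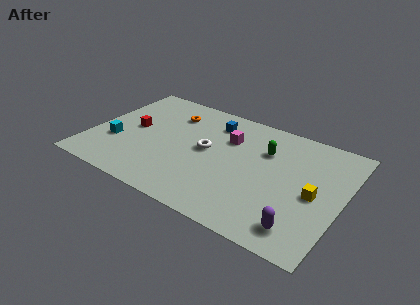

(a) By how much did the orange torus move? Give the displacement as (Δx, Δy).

(2.6, -0.2)

From the two frames, the orange torus sits at roughly (1.8, 7.7) before and (4.4, 7.5) after.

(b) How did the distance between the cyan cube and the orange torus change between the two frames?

+0.7

The distance was about 4.3 in the first image and 5.0 in the second, so they moved 0.7 units further apart.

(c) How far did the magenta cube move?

1.5

The magenta cube was near (6.9, 7.7) before and (8.1, 6.8) after, so it travelled √(1.2² + 0.9²) ≈ 1.5 units.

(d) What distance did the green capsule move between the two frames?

1.4

The green capsule moved from about (10.3, 5.4) to (10.4, 6.8), a distance of √(0.1² + 1.4²) ≈ 1.4.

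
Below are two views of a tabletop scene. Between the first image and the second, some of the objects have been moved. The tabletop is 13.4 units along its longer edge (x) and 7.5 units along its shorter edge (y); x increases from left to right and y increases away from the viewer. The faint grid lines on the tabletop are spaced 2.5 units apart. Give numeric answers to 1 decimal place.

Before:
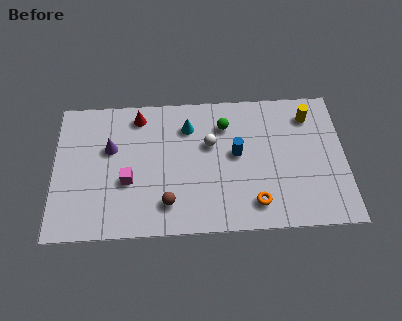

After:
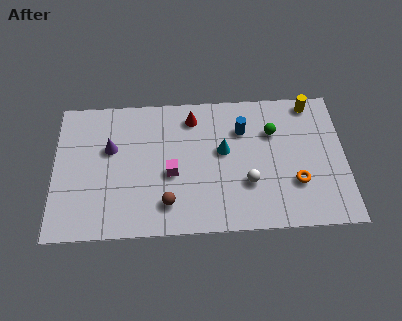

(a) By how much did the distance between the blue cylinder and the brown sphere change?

+1.1

The distance was about 4.1 in the first image and 5.2 in the second, so they moved 1.1 units further apart.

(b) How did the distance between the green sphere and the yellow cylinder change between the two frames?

-1.6

The distance was about 3.9 in the first image and 2.3 in the second, so they moved 1.6 units closer together.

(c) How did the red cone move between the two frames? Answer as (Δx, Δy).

(2.5, -0.2)

The red cone started near (3.9, 6.4) and ended near (6.4, 6.2).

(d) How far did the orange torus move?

2.1

The orange torus moved from about (9.2, 1.4) to (11.1, 2.4), a distance of √(1.9² + 1.0²) ≈ 2.1.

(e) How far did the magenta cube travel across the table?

2.0

The magenta cube was near (3.4, 2.9) before and (5.4, 3.2) after, so it travelled √(2.0² + 0.3²) ≈ 2.0 units.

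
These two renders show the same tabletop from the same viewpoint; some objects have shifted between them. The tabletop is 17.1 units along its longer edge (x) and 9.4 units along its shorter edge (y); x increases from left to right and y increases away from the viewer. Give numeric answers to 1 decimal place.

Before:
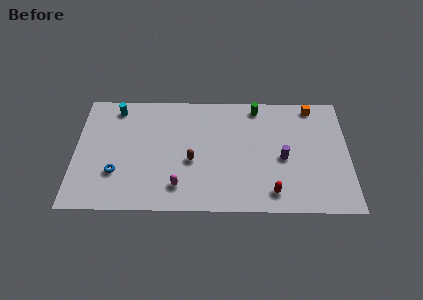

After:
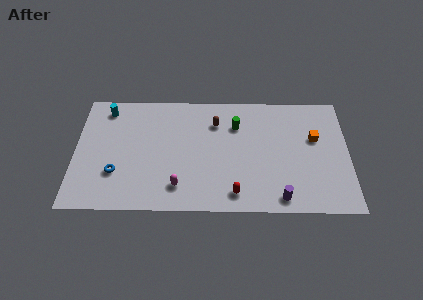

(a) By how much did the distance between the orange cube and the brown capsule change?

-2.5

They were about 8.8 units apart before and 6.3 after — 2.5 units closer together.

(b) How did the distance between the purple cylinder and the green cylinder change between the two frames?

+1.9

The distance was about 4.4 in the first image and 6.3 in the second, so they moved 1.9 units further apart.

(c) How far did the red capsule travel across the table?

2.3

The red capsule was near (12.3, 1.5) before and (10.0, 1.4) after, so it travelled √(2.3² + 0.1²) ≈ 2.3 units.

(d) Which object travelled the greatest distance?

the brown capsule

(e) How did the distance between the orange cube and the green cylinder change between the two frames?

+1.5

They were about 3.5 units apart before and 5.0 after — 1.5 units further apart.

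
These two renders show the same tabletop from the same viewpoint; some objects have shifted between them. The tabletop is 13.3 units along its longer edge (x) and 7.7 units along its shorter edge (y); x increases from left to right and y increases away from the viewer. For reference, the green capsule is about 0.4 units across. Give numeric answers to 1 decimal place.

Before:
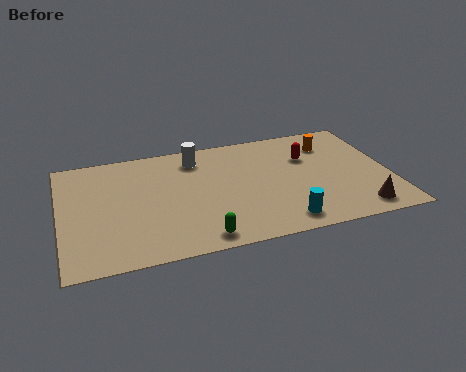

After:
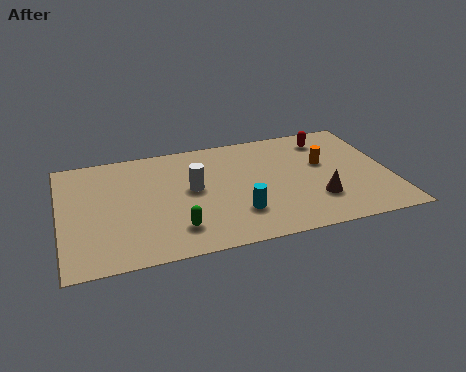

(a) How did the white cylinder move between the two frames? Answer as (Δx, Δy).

(-0.3, -2.1)

From the two frames, the white cylinder sits at roughly (5.6, 6.3) before and (5.3, 4.2) after.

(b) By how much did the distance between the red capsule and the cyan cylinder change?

+1.5

They were about 4.3 units apart before and 5.8 after — 1.5 units further apart.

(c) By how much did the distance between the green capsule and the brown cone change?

-0.7

Before: roughly 6.4 units apart; after: 5.7. That's 0.7 units closer together.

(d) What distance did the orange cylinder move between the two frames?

1.4

From (11.1, 5.9) to (10.7, 4.6), the orange cylinder covered √(0.4² + 1.3²) ≈ 1.4 units.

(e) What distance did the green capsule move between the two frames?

1.2

The green capsule moved from about (5.4, 0.9) to (4.5, 1.7), a distance of √(0.9² + 0.8²) ≈ 1.2.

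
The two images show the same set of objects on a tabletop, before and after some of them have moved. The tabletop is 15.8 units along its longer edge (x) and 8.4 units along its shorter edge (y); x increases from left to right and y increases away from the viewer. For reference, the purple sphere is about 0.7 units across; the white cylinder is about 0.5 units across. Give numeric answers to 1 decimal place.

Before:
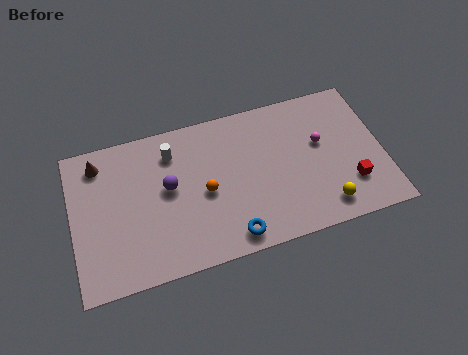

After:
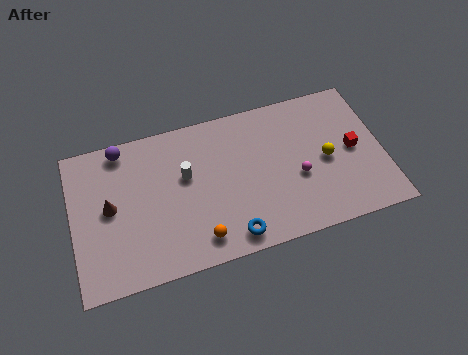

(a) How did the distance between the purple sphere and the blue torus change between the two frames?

+3.6

They were about 4.6 units apart before and 8.2 after — 3.6 units further apart.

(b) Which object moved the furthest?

the purple sphere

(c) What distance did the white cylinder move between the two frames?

1.6

From (5.2, 6.6) to (5.8, 5.1), the white cylinder covered √(0.6² + 1.5²) ≈ 1.6 units.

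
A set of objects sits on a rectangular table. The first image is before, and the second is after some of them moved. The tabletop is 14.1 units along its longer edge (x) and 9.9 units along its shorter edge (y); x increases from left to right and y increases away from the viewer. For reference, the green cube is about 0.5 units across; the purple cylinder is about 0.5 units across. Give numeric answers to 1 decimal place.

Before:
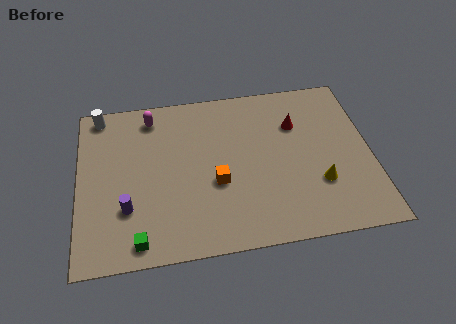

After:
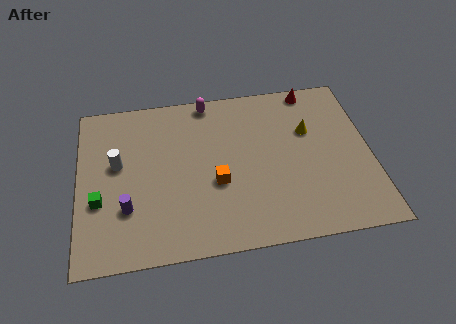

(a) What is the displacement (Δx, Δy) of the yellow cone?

(-0.3, 3.3)

The yellow cone started near (11.5, 3.1) and ended near (11.2, 6.4).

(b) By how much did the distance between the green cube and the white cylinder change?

-5.7

They were about 8.0 units apart before and 2.3 after — 5.7 units closer together.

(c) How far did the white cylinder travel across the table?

3.3

The white cylinder moved from about (1.1, 8.9) to (1.9, 5.7), a distance of √(0.8² + 3.2²) ≈ 3.3.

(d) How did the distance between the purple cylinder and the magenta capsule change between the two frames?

+1.7

The distance was about 5.6 in the first image and 7.3 in the second, so they moved 1.7 units further apart.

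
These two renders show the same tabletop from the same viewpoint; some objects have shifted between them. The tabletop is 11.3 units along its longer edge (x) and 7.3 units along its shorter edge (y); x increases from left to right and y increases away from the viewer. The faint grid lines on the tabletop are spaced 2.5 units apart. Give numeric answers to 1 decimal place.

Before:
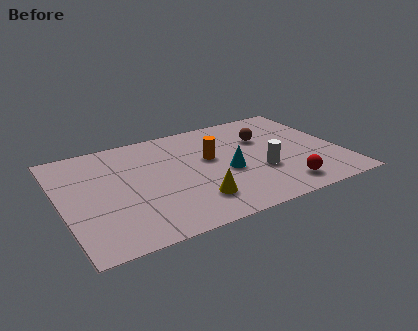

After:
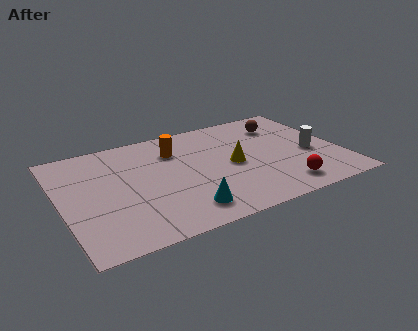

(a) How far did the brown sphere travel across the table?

1.1

The brown sphere was near (8.4, 4.9) before and (9.3, 5.6) after, so it travelled √(0.9² + 0.7²) ≈ 1.1 units.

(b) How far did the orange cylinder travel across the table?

1.7

From (6.1, 4.3) to (4.8, 5.4), the orange cylinder covered √(1.3² + 1.1²) ≈ 1.7 units.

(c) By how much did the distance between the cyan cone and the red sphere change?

+1.2

Before: roughly 2.8 units apart; after: 4.0. That's 1.2 units further apart.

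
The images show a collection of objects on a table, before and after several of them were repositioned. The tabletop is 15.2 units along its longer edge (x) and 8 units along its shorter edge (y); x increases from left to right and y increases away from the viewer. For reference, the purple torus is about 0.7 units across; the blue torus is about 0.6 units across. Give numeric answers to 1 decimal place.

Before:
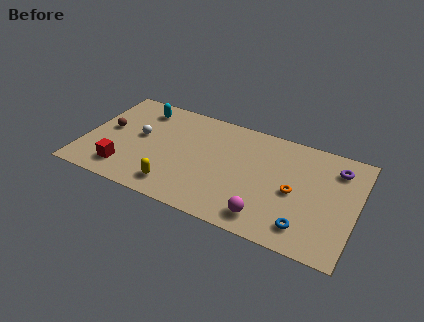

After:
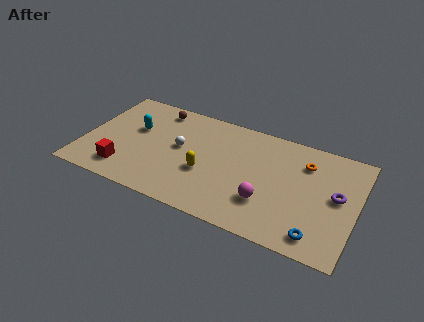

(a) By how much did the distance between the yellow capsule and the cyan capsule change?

-1.2

The distance was about 5.8 in the first image and 4.6 in the second, so they moved 1.2 units closer together.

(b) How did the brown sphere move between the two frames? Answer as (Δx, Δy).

(2.5, 2.6)

From the two frames, the brown sphere sits at roughly (1.2, 4.3) before and (3.7, 6.9) after.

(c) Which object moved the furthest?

the brown sphere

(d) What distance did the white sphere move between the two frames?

2.3

From (3.0, 4.4) to (5.3, 4.4), the white sphere covered √(2.3² + 0.0²) ≈ 2.3 units.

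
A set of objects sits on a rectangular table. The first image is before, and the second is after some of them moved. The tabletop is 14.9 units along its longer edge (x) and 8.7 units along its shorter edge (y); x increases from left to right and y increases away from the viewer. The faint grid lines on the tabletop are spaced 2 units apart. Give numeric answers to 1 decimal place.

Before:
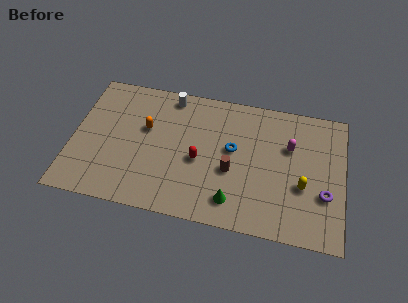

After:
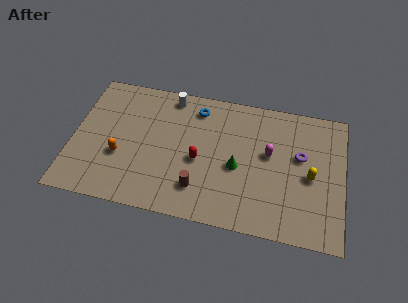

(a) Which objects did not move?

the red capsule and the white cylinder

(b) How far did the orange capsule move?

2.5

The orange capsule was near (4.0, 5.3) before and (2.7, 3.2) after, so it travelled √(1.3² + 2.1²) ≈ 2.5 units.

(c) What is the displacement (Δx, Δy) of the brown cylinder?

(-1.7, -1.5)

From the two frames, the brown cylinder sits at roughly (8.8, 3.5) before and (7.1, 2.0) after.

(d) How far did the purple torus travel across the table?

2.6

The purple torus moved from about (13.9, 3.0) to (12.5, 5.2), a distance of √(1.4² + 2.2²) ≈ 2.6.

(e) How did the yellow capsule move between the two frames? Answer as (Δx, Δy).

(0.4, 0.7)

The yellow capsule started near (12.7, 3.3) and ended near (13.1, 4.0).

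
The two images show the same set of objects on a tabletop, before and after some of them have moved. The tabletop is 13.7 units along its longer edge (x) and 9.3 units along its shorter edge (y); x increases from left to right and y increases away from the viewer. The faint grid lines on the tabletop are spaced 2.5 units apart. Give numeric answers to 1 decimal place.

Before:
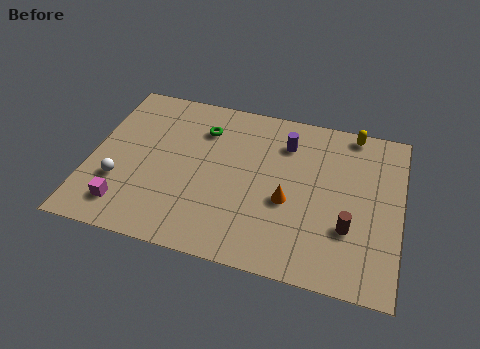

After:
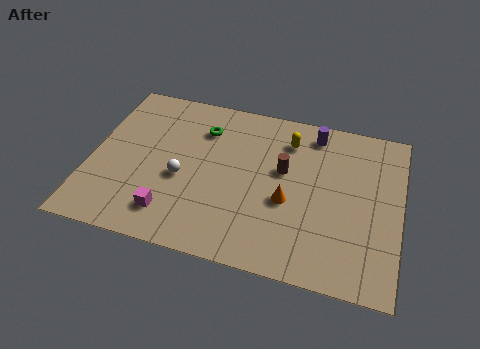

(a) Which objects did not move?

the green torus and the orange cone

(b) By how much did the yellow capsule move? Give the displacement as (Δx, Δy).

(-2.8, -1.2)

From the two frames, the yellow capsule sits at roughly (11.4, 8.5) before and (8.6, 7.3) after.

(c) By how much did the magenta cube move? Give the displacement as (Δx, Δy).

(2.0, 0.1)

The magenta cube started near (1.8, 1.7) and ended near (3.8, 1.8).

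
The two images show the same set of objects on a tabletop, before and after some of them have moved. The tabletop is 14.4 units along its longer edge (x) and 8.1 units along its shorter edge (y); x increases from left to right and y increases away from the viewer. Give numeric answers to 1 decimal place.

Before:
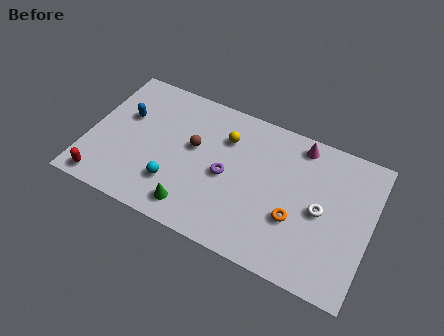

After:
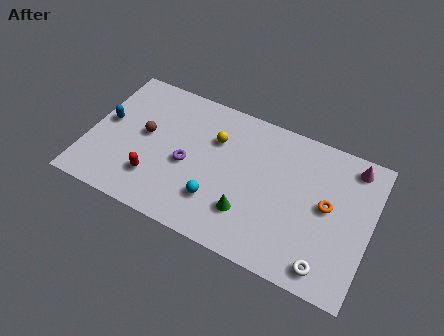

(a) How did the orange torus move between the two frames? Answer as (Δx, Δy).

(1.5, 1.4)

The orange torus started near (10.7, 2.9) and ended near (12.2, 4.3).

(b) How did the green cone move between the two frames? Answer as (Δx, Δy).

(2.7, 0.9)

From the two frames, the green cone sits at roughly (5.7, 1.3) before and (8.4, 2.2) after.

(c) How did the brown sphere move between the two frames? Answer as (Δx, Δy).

(-2.5, -0.3)

The brown sphere started near (5.3, 4.7) and ended near (2.8, 4.4).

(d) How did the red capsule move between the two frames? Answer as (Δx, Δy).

(2.5, 1.2)

From the two frames, the red capsule sits at roughly (1.1, 0.9) before and (3.6, 2.1) after.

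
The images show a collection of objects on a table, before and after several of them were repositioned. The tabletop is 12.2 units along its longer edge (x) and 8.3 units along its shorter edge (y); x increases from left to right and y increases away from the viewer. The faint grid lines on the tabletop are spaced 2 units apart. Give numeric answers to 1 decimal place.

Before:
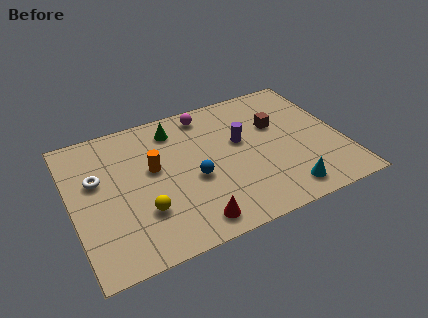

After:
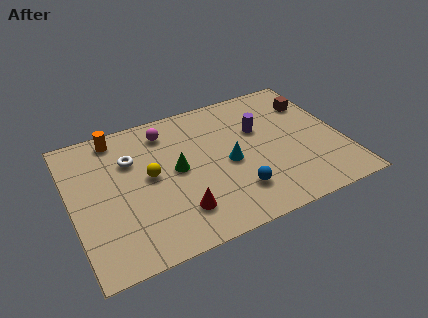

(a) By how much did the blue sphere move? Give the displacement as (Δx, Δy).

(1.7, -1.5)

From the two frames, the blue sphere sits at roughly (5.4, 3.5) before and (7.1, 2.0) after.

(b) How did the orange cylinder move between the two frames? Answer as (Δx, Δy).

(-1.4, 2.5)

From the two frames, the orange cylinder sits at roughly (3.7, 4.8) before and (2.3, 7.3) after.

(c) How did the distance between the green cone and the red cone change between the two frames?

-3.3

Before: roughly 5.7 units apart; after: 2.4. That's 3.3 units closer together.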